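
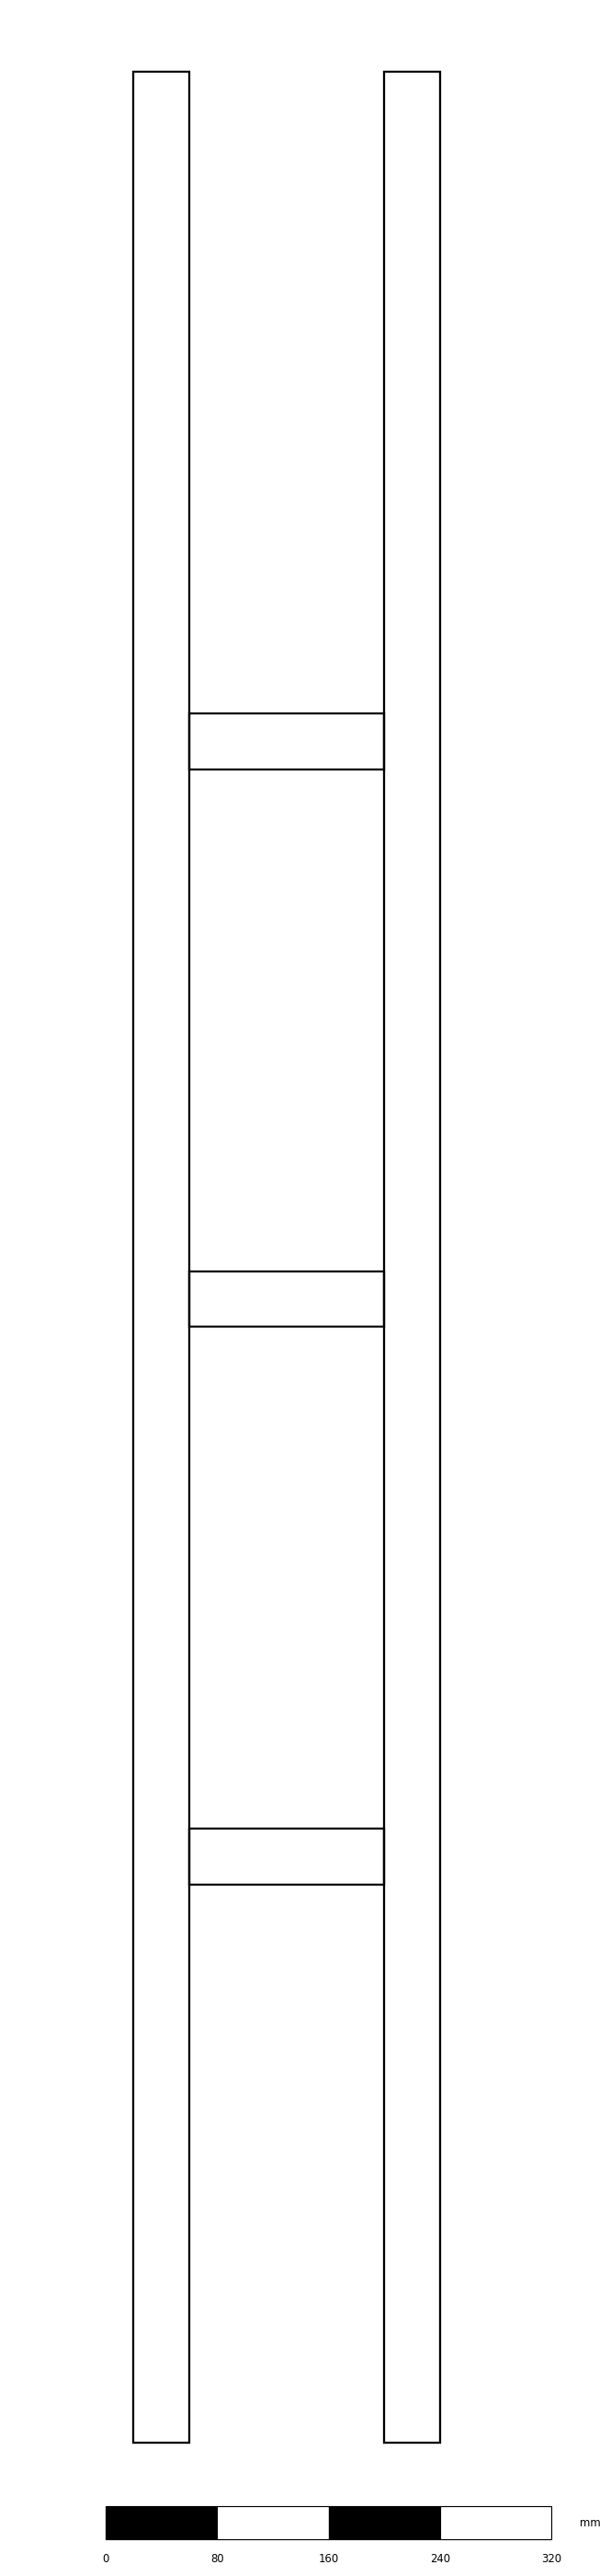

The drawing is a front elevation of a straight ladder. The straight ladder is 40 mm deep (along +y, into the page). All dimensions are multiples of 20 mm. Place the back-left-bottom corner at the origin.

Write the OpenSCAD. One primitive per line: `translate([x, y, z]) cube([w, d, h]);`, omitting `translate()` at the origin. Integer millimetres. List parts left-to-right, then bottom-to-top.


cube([40, 40, 1700]);
translate([40, 0, 400]) cube([140, 40, 40]);
translate([40, 0, 800]) cube([140, 40, 40]);
translate([40, 0, 1200]) cube([140, 40, 40]);
translate([180, 0, 0]) cube([40, 40, 1700]);


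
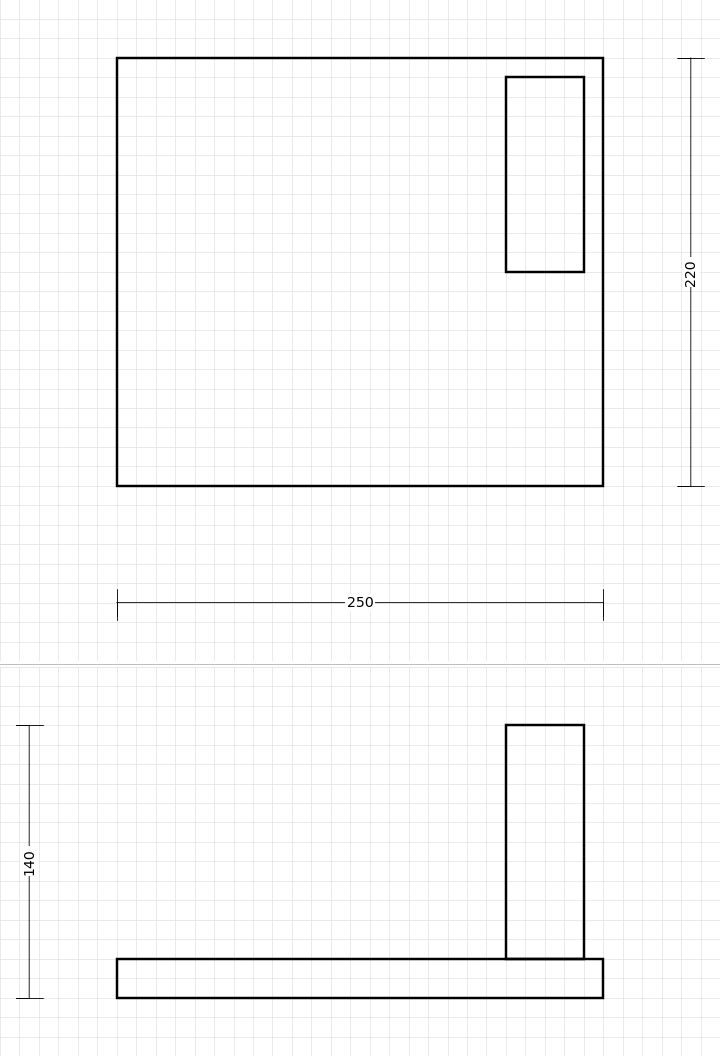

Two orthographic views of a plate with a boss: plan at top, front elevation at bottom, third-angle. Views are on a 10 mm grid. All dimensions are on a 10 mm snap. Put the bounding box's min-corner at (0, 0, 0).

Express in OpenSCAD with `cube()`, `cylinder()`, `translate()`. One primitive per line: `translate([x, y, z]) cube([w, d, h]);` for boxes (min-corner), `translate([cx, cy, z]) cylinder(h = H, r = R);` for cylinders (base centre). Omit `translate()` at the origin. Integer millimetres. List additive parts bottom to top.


cube([250, 220, 20]);
translate([200, 110, 20]) cube([40, 100, 120]);


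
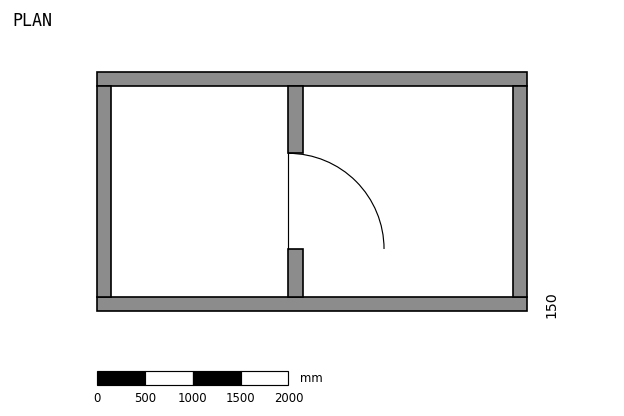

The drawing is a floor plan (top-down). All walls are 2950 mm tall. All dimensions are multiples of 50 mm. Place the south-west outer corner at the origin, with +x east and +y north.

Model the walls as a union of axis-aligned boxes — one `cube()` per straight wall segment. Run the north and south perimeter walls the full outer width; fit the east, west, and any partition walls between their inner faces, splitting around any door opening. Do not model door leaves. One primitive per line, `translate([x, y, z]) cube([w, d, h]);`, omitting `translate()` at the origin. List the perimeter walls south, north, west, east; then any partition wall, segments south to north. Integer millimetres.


cube([4500, 150, 2950]);
translate([0, 2350, 0]) cube([4500, 150, 2950]);
translate([0, 150, 0]) cube([150, 2200, 2950]);
translate([4350, 150, 0]) cube([150, 2200, 2950]);
translate([2000, 150, 0]) cube([150, 500, 2950]);
translate([2000, 1650, 0]) cube([150, 700, 2950]);


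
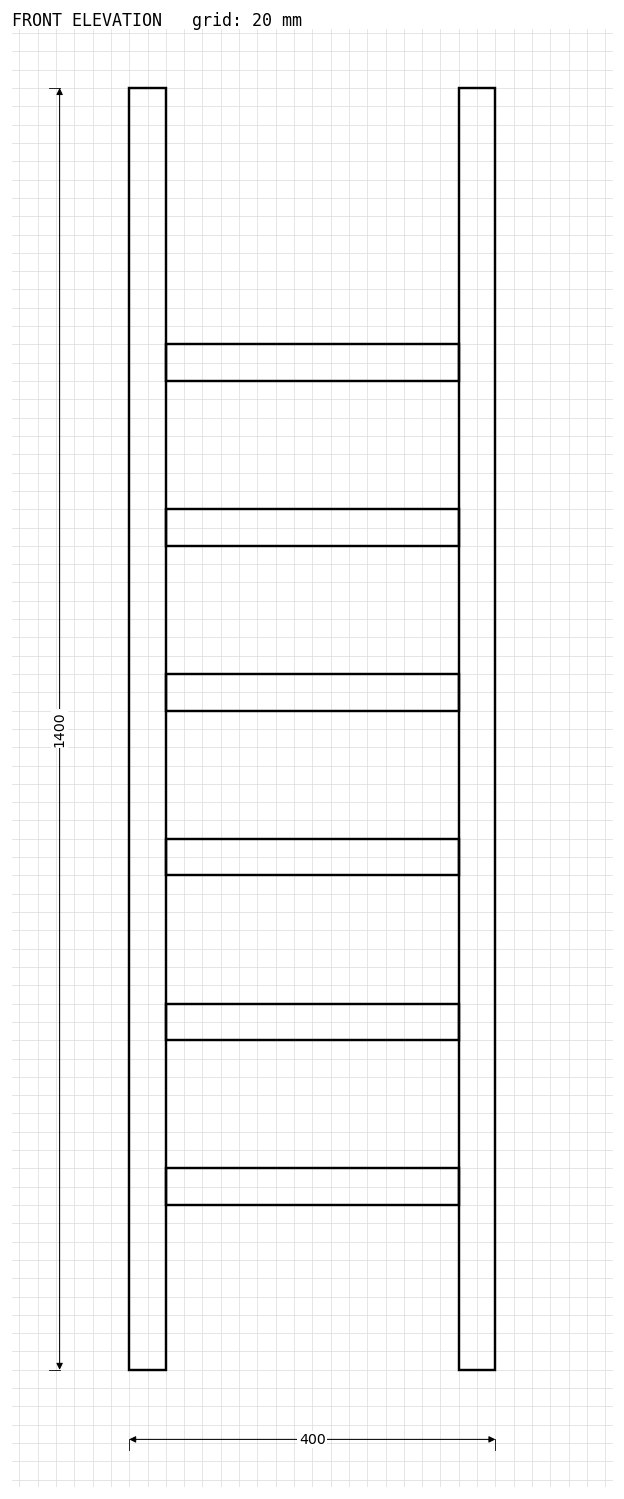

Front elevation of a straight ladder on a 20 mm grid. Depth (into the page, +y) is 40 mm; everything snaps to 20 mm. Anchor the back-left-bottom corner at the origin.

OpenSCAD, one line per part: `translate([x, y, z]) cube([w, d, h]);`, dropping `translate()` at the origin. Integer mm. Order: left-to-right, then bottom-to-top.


cube([40, 40, 1400]);
translate([40, 0, 180]) cube([320, 40, 40]);
translate([40, 0, 360]) cube([320, 40, 40]);
translate([40, 0, 540]) cube([320, 40, 40]);
translate([40, 0, 720]) cube([320, 40, 40]);
translate([40, 0, 900]) cube([320, 40, 40]);
translate([40, 0, 1080]) cube([320, 40, 40]);
translate([360, 0, 0]) cube([40, 40, 1400]);


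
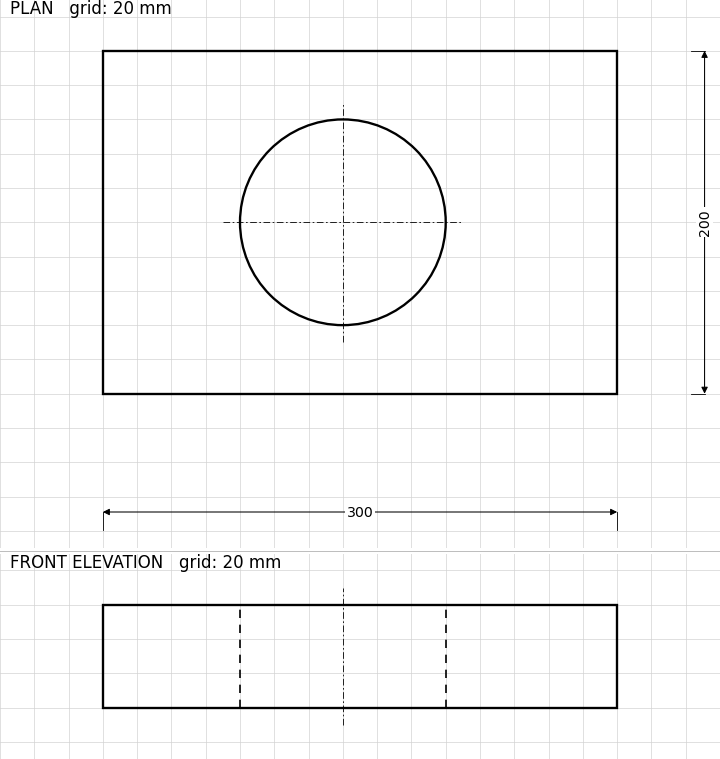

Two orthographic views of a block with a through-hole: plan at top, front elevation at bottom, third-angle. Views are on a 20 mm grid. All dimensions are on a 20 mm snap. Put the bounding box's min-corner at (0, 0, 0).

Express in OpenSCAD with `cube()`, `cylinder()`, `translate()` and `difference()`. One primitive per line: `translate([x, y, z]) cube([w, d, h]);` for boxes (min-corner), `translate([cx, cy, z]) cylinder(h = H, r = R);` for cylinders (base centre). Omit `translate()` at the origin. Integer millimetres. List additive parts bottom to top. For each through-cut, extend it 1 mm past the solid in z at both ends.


difference() {
  cube([300, 200, 60]);
  translate([140, 100, -1]) cylinder(h = 62, r = 60);
}


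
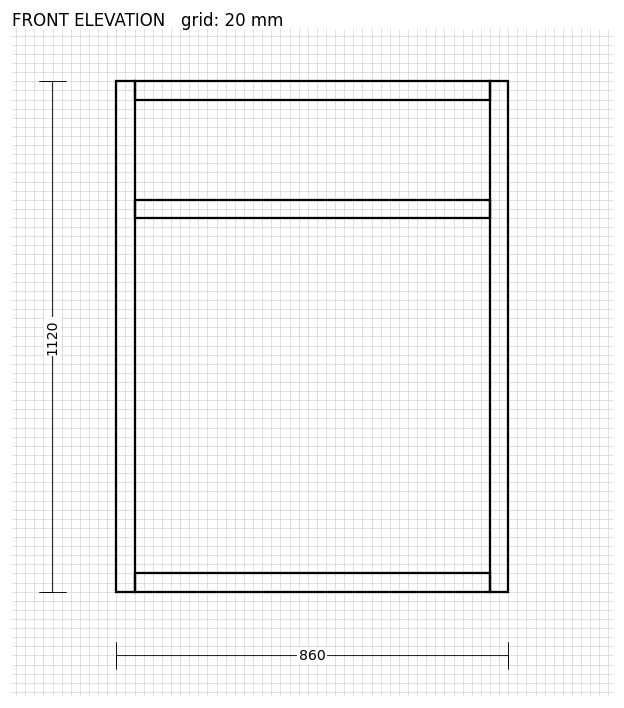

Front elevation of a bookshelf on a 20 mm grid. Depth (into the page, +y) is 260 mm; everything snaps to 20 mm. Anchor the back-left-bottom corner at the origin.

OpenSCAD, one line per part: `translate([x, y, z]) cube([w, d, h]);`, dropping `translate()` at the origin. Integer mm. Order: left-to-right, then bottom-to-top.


cube([40, 260, 1120]);
translate([40, 0, 0]) cube([780, 260, 40]);
translate([40, 0, 820]) cube([780, 260, 40]);
translate([40, 0, 1080]) cube([780, 260, 40]);
translate([820, 0, 0]) cube([40, 260, 1120]);


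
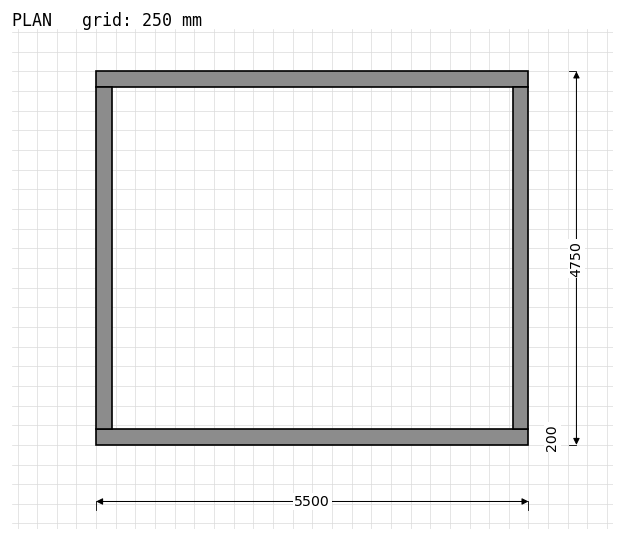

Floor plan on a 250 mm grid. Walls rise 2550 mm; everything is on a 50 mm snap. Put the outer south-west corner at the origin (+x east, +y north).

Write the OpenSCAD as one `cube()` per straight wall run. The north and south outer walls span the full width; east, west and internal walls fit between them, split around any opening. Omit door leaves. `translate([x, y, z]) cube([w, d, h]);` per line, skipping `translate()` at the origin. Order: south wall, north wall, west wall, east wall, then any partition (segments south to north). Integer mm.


cube([5500, 200, 2550]);
translate([0, 4550, 0]) cube([5500, 200, 2550]);
translate([0, 200, 0]) cube([200, 4350, 2550]);
translate([5300, 200, 0]) cube([200, 4350, 2550]);


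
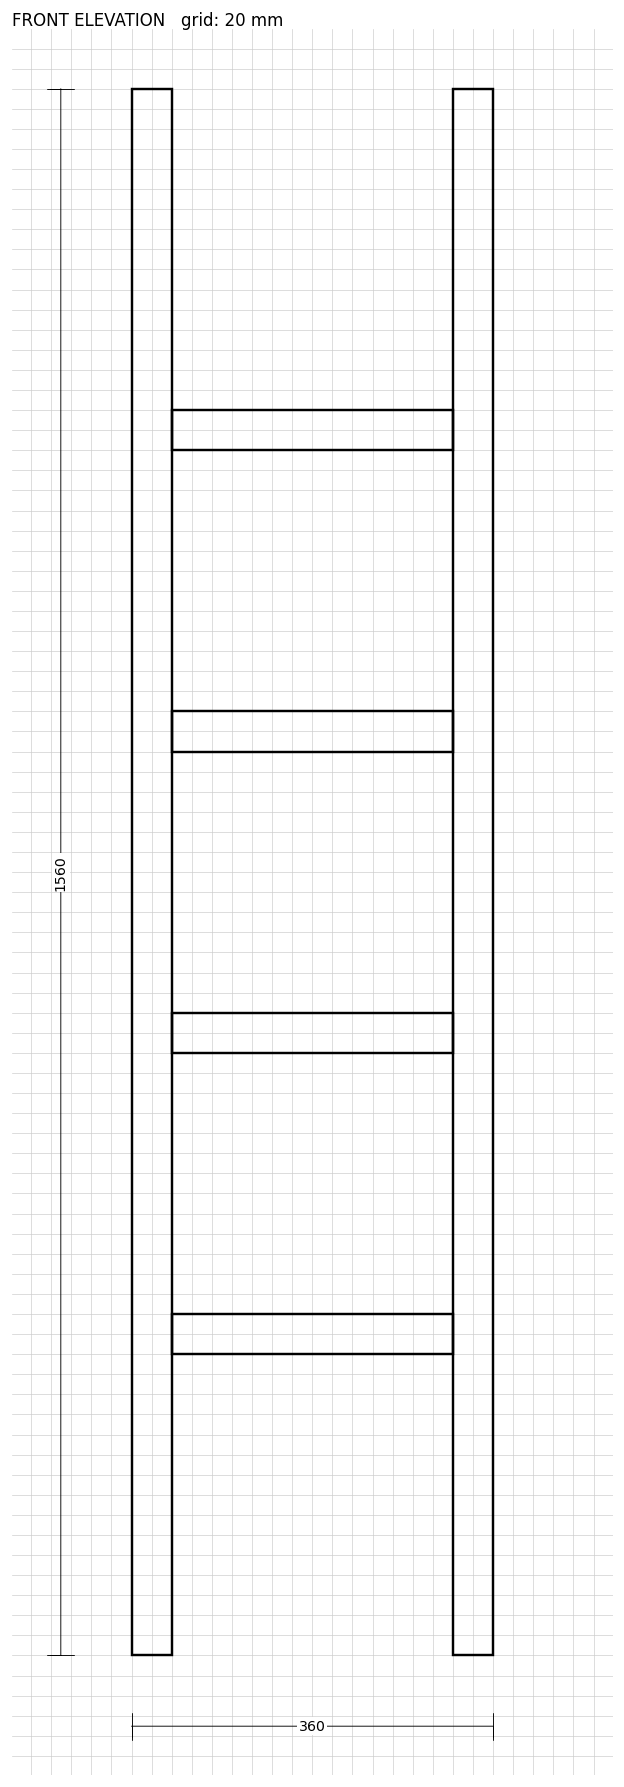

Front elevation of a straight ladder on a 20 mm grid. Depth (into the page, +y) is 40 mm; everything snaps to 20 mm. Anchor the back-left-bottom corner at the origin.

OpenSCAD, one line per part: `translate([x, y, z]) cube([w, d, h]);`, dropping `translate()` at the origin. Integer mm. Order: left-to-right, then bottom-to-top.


cube([40, 40, 1560]);
translate([40, 0, 300]) cube([280, 40, 40]);
translate([40, 0, 600]) cube([280, 40, 40]);
translate([40, 0, 900]) cube([280, 40, 40]);
translate([40, 0, 1200]) cube([280, 40, 40]);
translate([320, 0, 0]) cube([40, 40, 1560]);


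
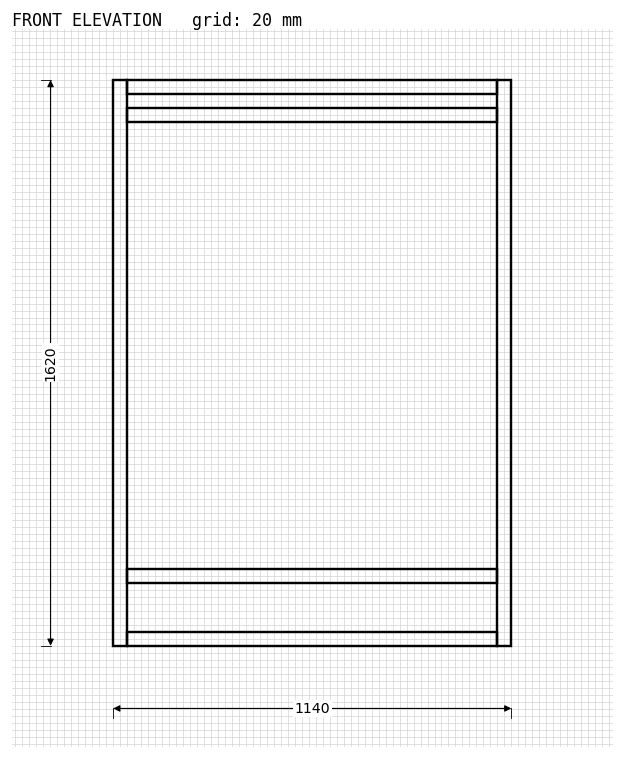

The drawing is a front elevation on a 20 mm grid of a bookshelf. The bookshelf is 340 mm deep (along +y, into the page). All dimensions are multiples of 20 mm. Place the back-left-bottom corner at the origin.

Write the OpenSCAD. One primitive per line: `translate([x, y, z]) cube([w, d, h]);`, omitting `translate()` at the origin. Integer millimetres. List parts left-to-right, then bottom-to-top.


cube([40, 340, 1620]);
translate([40, 0, 0]) cube([1060, 340, 40]);
translate([40, 0, 180]) cube([1060, 340, 40]);
translate([40, 0, 1500]) cube([1060, 340, 40]);
translate([40, 0, 1580]) cube([1060, 340, 40]);
translate([1100, 0, 0]) cube([40, 340, 1620]);


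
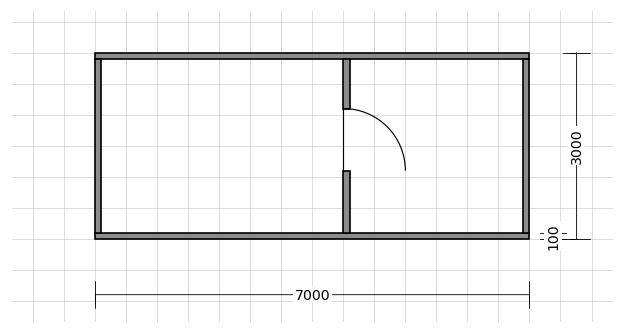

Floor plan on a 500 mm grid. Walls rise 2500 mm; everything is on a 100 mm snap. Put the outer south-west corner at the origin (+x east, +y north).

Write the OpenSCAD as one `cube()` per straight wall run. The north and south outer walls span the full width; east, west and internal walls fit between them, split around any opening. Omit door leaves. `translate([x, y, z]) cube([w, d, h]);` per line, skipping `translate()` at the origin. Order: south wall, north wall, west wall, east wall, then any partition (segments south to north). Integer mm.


cube([7000, 100, 2500]);
translate([0, 2900, 0]) cube([7000, 100, 2500]);
translate([0, 100, 0]) cube([100, 2800, 2500]);
translate([6900, 100, 0]) cube([100, 2800, 2500]);
translate([4000, 100, 0]) cube([100, 1000, 2500]);
translate([4000, 2100, 0]) cube([100, 800, 2500]);


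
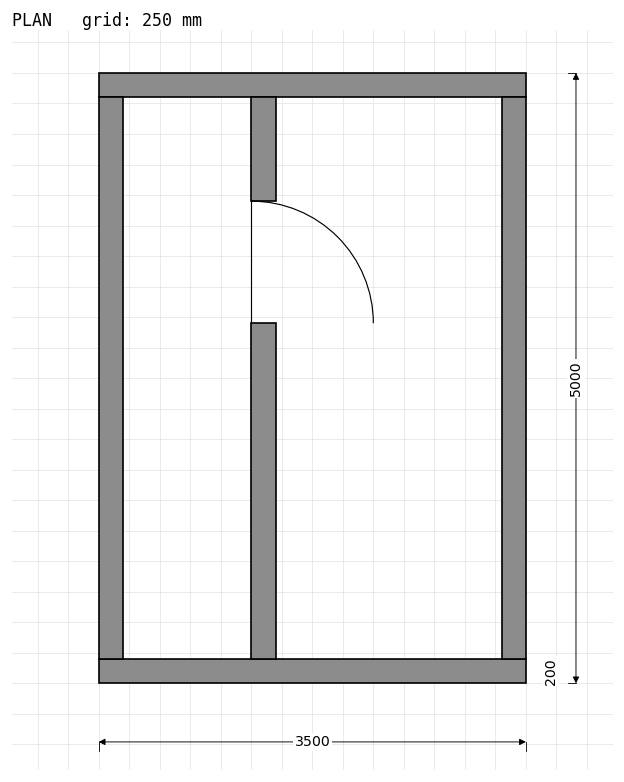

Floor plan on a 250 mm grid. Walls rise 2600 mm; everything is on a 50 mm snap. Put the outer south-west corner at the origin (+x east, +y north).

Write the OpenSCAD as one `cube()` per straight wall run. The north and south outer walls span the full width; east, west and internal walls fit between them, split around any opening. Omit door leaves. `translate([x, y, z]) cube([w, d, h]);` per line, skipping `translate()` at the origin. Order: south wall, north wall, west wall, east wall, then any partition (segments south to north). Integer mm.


cube([3500, 200, 2600]);
translate([0, 4800, 0]) cube([3500, 200, 2600]);
translate([0, 200, 0]) cube([200, 4600, 2600]);
translate([3300, 200, 0]) cube([200, 4600, 2600]);
translate([1250, 200, 0]) cube([200, 2750, 2600]);
translate([1250, 3950, 0]) cube([200, 850, 2600]);


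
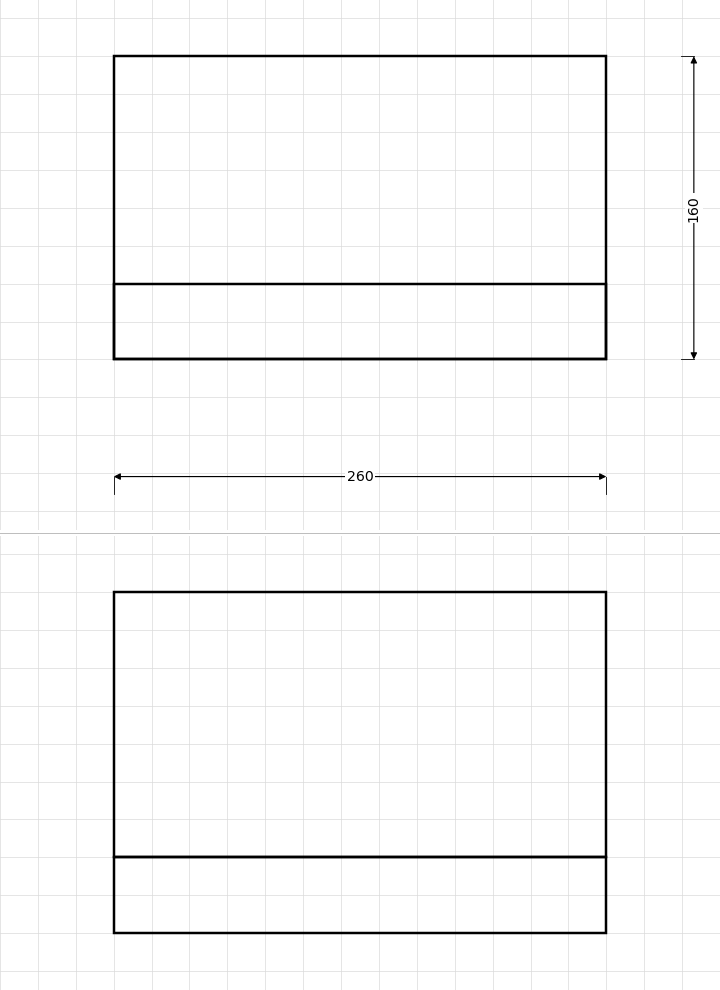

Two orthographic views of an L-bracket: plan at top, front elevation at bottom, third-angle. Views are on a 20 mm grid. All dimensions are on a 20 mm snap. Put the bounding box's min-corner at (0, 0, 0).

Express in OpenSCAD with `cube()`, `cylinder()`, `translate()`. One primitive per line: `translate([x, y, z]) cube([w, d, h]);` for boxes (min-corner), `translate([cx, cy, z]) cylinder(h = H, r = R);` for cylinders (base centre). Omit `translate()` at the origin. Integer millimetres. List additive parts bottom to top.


cube([260, 160, 40]);
translate([0, 0, 40]) cube([260, 40, 140]);


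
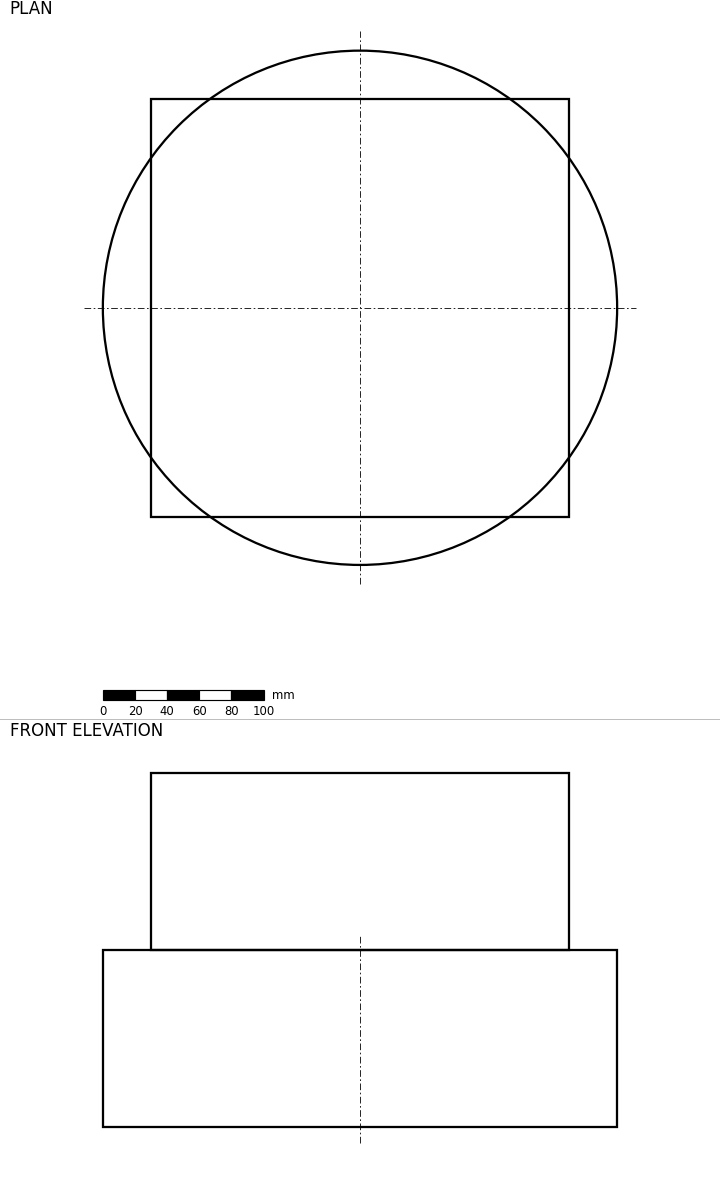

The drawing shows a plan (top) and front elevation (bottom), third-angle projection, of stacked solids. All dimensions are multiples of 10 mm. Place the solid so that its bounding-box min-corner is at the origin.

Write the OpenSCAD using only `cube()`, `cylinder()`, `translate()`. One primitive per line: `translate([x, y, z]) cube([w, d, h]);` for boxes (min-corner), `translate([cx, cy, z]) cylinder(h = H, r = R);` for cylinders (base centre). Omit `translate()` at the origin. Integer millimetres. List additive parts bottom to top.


translate([160, 160, 0]) cylinder(h = 110, r = 160);
translate([30, 30, 110]) cube([260, 260, 110]);


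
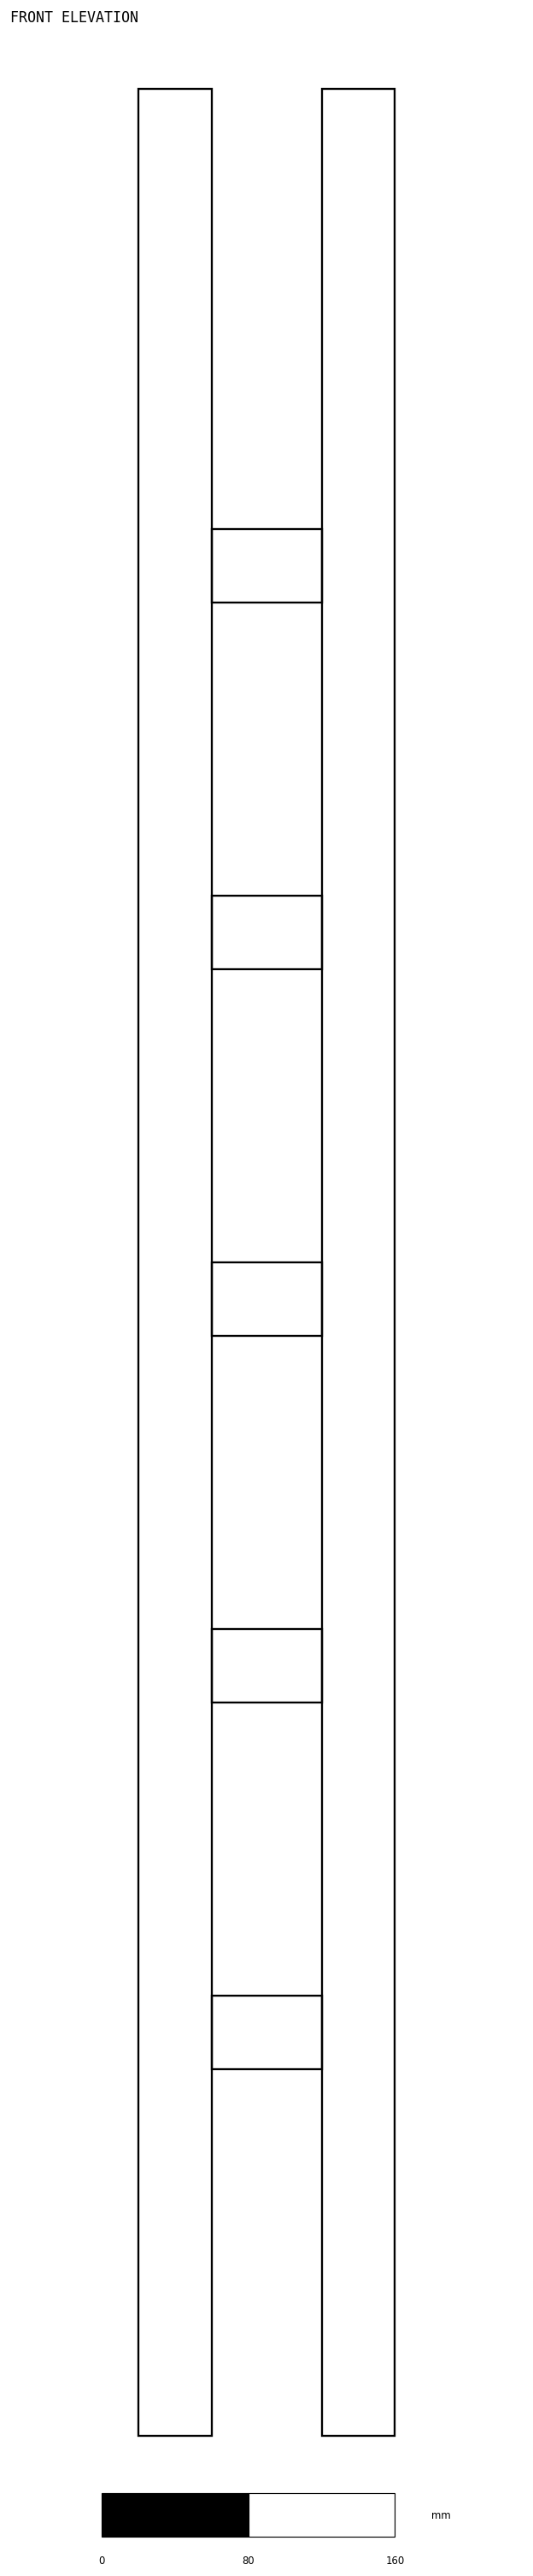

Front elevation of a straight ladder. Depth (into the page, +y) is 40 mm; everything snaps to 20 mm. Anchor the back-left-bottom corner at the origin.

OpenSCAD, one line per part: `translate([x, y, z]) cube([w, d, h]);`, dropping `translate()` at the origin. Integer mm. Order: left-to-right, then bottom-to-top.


cube([40, 40, 1280]);
translate([40, 0, 200]) cube([60, 40, 40]);
translate([40, 0, 400]) cube([60, 40, 40]);
translate([40, 0, 600]) cube([60, 40, 40]);
translate([40, 0, 800]) cube([60, 40, 40]);
translate([40, 0, 1000]) cube([60, 40, 40]);
translate([100, 0, 0]) cube([40, 40, 1280]);


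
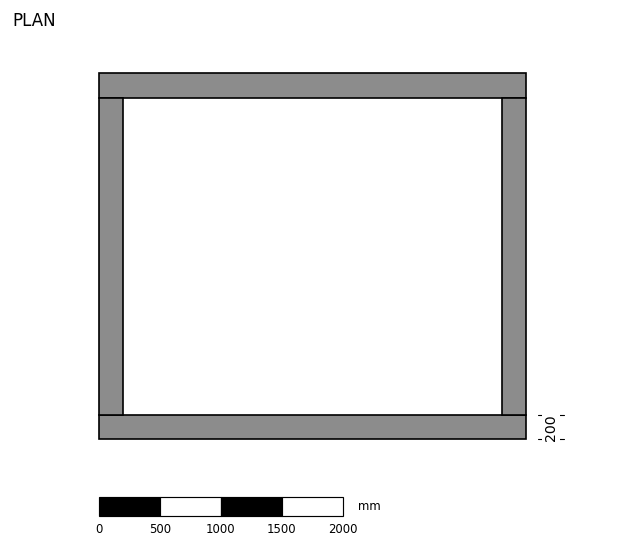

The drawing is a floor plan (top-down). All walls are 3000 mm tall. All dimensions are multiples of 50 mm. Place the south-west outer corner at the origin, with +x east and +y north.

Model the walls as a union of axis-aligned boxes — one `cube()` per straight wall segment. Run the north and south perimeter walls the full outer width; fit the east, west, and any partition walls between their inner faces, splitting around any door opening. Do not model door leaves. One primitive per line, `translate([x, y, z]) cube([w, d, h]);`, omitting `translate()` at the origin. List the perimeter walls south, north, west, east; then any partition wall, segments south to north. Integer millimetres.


cube([3500, 200, 3000]);
translate([0, 2800, 0]) cube([3500, 200, 3000]);
translate([0, 200, 0]) cube([200, 2600, 3000]);
translate([3300, 200, 0]) cube([200, 2600, 3000]);


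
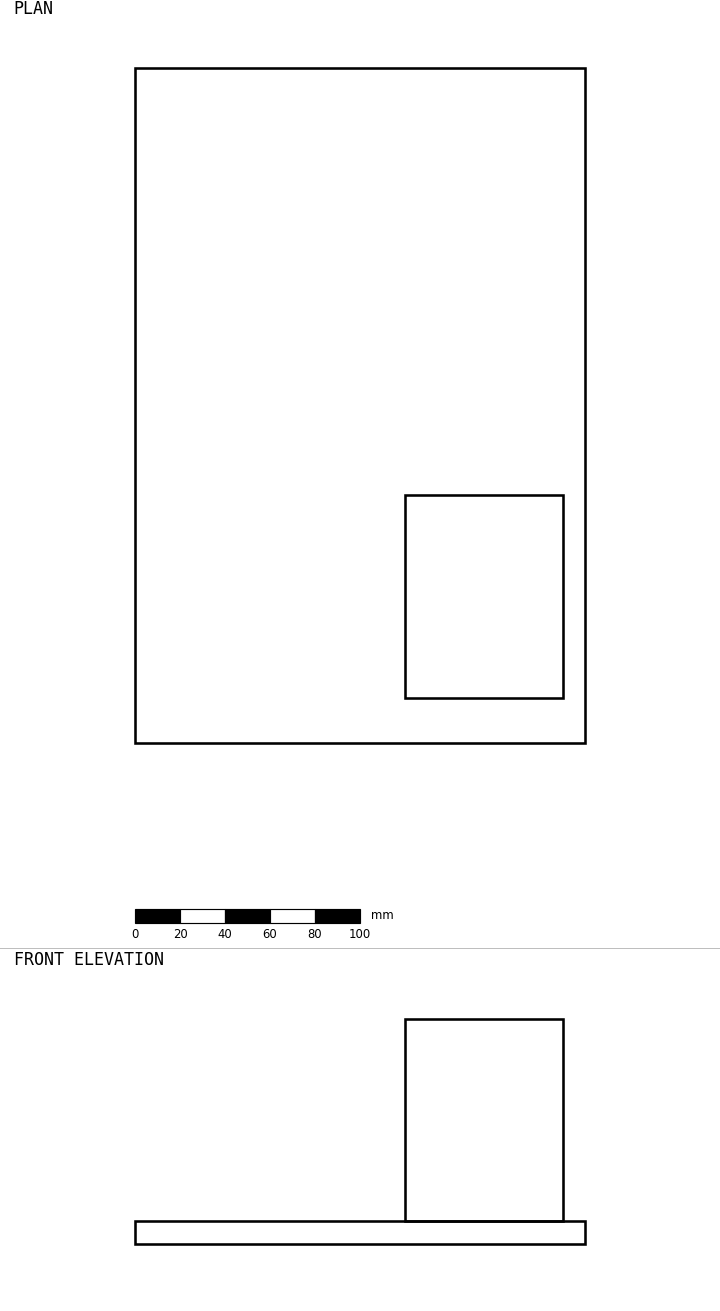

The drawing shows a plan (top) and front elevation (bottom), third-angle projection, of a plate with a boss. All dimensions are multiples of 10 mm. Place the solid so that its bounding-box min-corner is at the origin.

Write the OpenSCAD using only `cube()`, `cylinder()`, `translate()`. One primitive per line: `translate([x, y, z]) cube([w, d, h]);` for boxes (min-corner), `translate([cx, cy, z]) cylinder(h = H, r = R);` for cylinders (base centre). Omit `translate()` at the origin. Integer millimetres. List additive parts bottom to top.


cube([200, 300, 10]);
translate([120, 20, 10]) cube([70, 90, 90]);


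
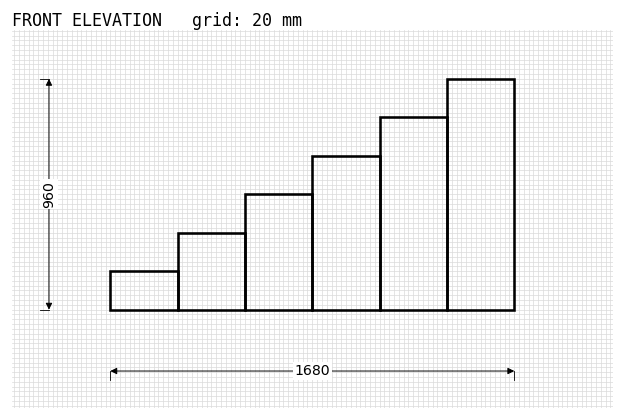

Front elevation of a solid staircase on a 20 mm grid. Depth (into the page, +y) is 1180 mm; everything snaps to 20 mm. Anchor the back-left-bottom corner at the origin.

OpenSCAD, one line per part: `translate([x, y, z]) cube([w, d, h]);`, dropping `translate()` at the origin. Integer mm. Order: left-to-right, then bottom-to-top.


cube([280, 1180, 160]);
translate([280, 0, 0]) cube([280, 1180, 320]);
translate([560, 0, 0]) cube([280, 1180, 480]);
translate([840, 0, 0]) cube([280, 1180, 640]);
translate([1120, 0, 0]) cube([280, 1180, 800]);
translate([1400, 0, 0]) cube([280, 1180, 960]);


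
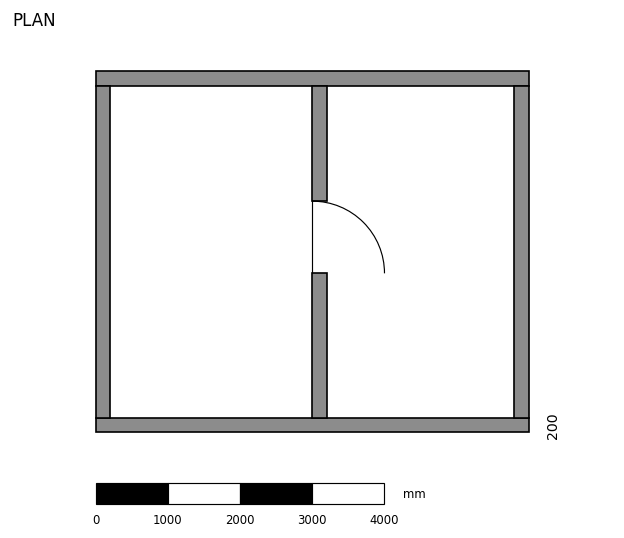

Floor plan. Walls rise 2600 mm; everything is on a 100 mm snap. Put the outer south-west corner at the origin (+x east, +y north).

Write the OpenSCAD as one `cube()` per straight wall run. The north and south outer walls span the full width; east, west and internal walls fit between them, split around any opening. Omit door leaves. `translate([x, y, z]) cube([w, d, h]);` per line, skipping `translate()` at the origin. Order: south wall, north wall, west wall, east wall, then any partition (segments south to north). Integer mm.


cube([6000, 200, 2600]);
translate([0, 4800, 0]) cube([6000, 200, 2600]);
translate([0, 200, 0]) cube([200, 4600, 2600]);
translate([5800, 200, 0]) cube([200, 4600, 2600]);
translate([3000, 200, 0]) cube([200, 2000, 2600]);
translate([3000, 3200, 0]) cube([200, 1600, 2600]);


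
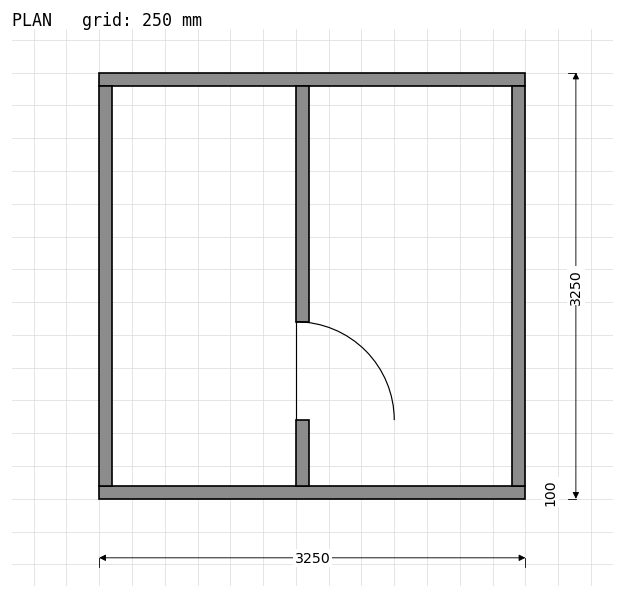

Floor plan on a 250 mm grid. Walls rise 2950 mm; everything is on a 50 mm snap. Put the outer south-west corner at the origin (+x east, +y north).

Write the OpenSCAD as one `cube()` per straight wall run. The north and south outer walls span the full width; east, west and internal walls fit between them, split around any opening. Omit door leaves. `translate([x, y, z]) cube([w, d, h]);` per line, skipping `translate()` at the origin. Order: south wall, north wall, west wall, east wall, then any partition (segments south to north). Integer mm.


cube([3250, 100, 2950]);
translate([0, 3150, 0]) cube([3250, 100, 2950]);
translate([0, 100, 0]) cube([100, 3050, 2950]);
translate([3150, 100, 0]) cube([100, 3050, 2950]);
translate([1500, 100, 0]) cube([100, 500, 2950]);
translate([1500, 1350, 0]) cube([100, 1800, 2950]);


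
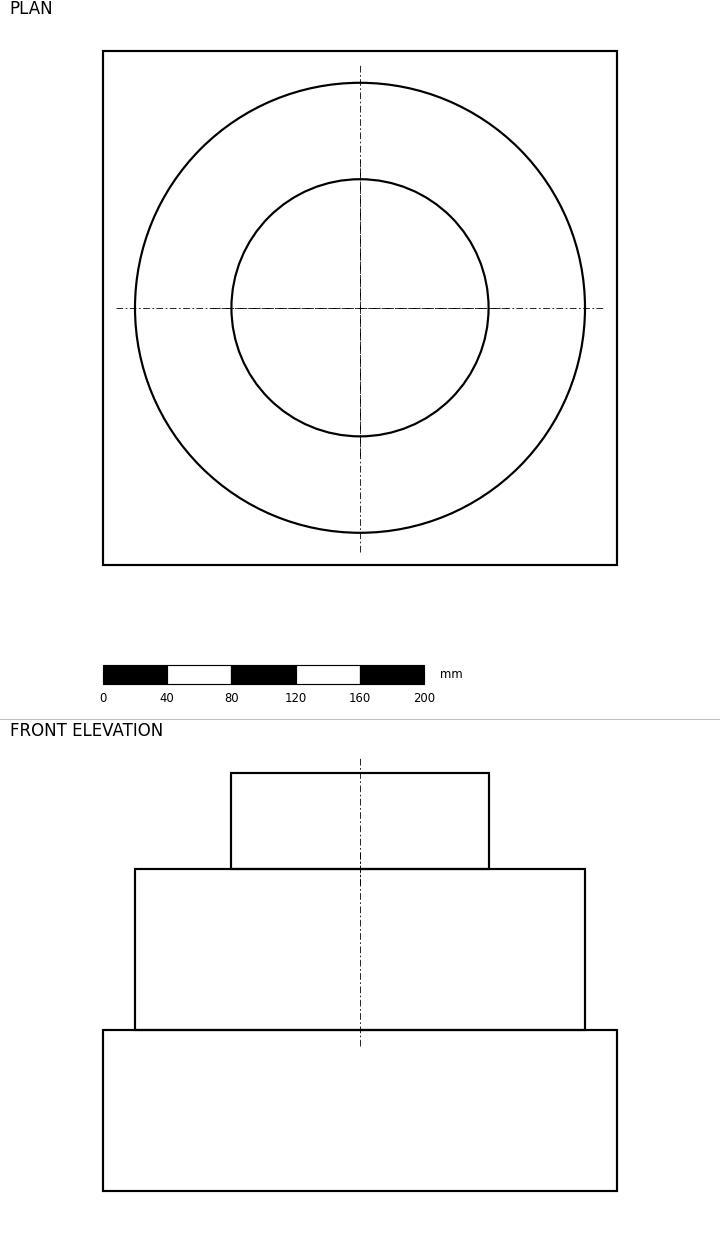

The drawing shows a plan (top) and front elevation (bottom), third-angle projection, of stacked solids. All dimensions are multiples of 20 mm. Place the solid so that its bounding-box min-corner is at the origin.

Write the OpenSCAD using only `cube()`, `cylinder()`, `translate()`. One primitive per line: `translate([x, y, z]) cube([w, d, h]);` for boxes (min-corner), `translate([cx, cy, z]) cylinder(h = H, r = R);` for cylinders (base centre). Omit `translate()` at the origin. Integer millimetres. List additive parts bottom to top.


cube([320, 320, 100]);
translate([160, 160, 100]) cylinder(h = 100, r = 140);
translate([160, 160, 200]) cylinder(h = 60, r = 80);


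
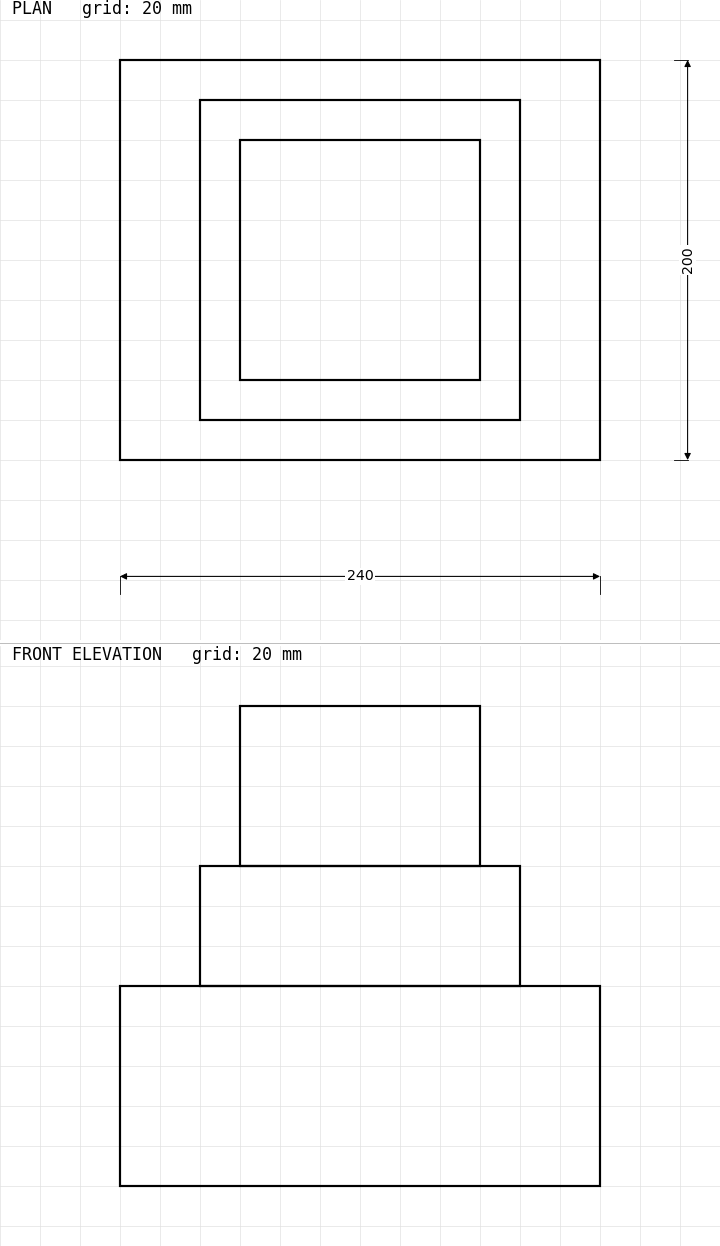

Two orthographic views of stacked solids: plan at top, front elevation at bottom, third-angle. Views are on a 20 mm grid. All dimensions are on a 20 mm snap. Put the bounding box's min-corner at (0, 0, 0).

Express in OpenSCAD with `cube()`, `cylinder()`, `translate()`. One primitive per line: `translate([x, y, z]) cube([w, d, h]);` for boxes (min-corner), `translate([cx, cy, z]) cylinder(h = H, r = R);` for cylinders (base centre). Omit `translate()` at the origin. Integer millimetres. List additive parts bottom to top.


cube([240, 200, 100]);
translate([40, 20, 100]) cube([160, 160, 60]);
translate([60, 40, 160]) cube([120, 120, 80]);


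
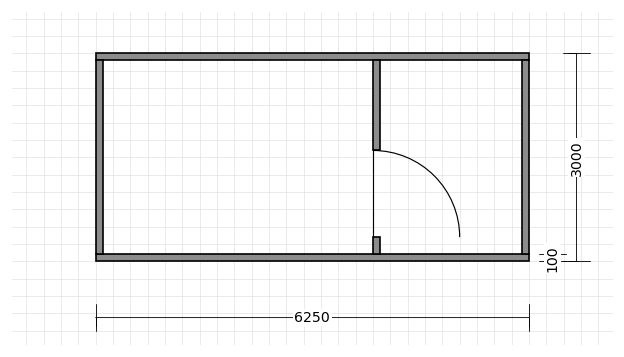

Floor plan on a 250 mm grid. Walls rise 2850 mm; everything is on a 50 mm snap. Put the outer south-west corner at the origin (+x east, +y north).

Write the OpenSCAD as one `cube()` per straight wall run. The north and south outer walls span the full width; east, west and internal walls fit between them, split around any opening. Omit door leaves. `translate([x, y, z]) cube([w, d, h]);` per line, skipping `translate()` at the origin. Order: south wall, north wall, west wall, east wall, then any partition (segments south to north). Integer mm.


cube([6250, 100, 2850]);
translate([0, 2900, 0]) cube([6250, 100, 2850]);
translate([0, 100, 0]) cube([100, 2800, 2850]);
translate([6150, 100, 0]) cube([100, 2800, 2850]);
translate([4000, 100, 0]) cube([100, 250, 2850]);
translate([4000, 1600, 0]) cube([100, 1300, 2850]);


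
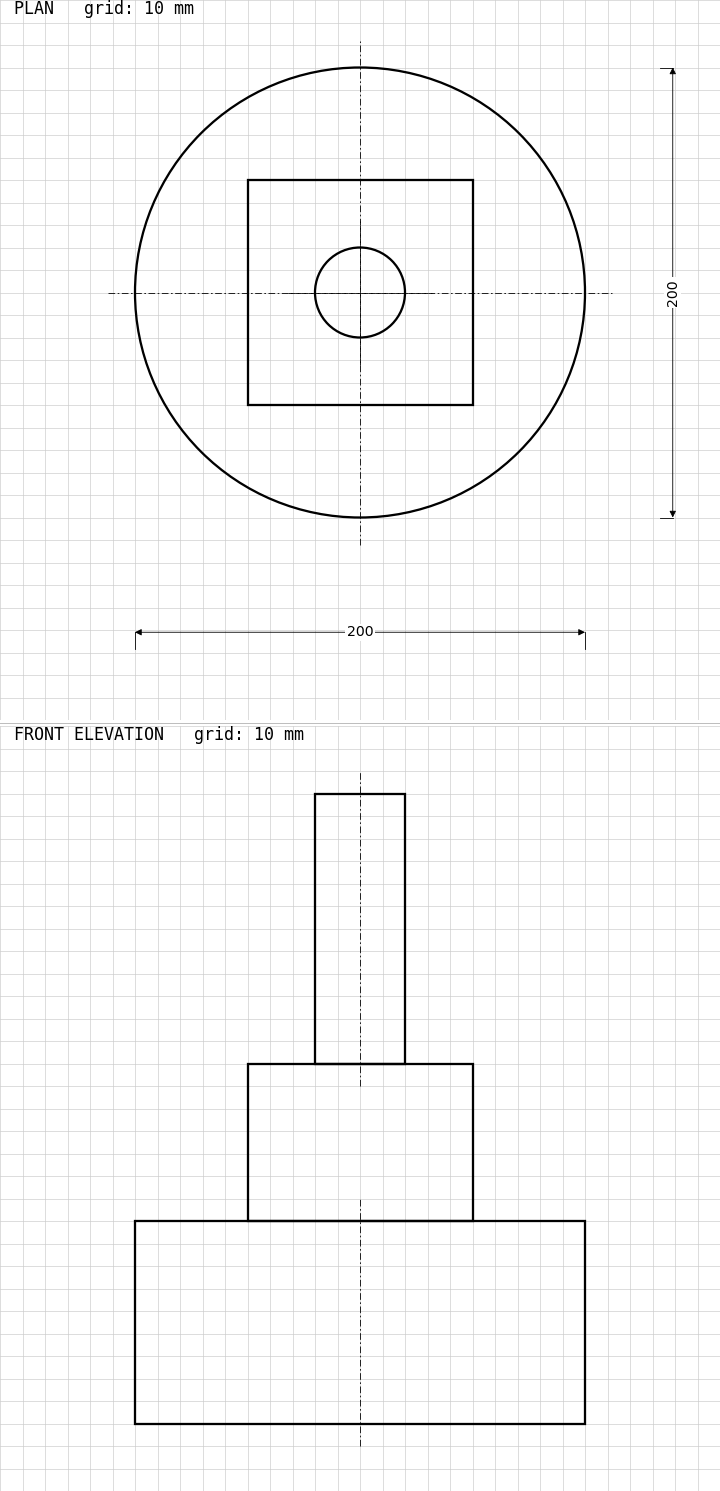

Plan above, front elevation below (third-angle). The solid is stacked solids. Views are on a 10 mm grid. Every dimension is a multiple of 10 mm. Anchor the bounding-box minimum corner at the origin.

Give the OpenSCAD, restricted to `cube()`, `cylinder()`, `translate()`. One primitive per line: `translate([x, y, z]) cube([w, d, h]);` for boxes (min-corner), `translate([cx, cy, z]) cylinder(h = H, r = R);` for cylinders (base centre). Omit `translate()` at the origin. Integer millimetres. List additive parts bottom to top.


translate([100, 100, 0]) cylinder(h = 90, r = 100);
translate([50, 50, 90]) cube([100, 100, 70]);
translate([100, 100, 160]) cylinder(h = 120, r = 20);


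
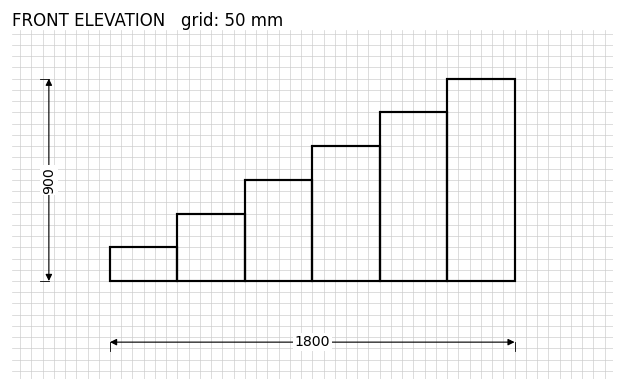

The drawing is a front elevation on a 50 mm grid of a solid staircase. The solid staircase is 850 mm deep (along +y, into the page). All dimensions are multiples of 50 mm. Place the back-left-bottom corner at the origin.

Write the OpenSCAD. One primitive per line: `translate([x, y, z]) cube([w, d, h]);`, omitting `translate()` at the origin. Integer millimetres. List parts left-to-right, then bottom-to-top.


cube([300, 850, 150]);
translate([300, 0, 0]) cube([300, 850, 300]);
translate([600, 0, 0]) cube([300, 850, 450]);
translate([900, 0, 0]) cube([300, 850, 600]);
translate([1200, 0, 0]) cube([300, 850, 750]);
translate([1500, 0, 0]) cube([300, 850, 900]);


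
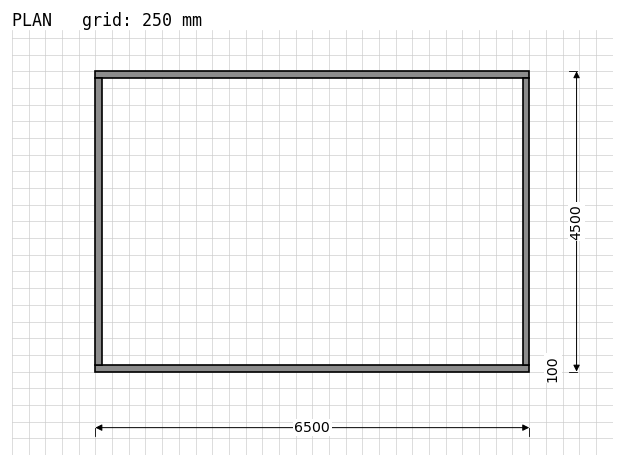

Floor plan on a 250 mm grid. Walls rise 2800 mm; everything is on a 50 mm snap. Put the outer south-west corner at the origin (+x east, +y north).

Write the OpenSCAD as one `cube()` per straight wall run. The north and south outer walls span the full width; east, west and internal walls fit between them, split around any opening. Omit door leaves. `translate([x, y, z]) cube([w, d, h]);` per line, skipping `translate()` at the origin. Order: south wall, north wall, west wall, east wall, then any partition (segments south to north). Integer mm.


cube([6500, 100, 2800]);
translate([0, 4400, 0]) cube([6500, 100, 2800]);
translate([0, 100, 0]) cube([100, 4300, 2800]);
translate([6400, 100, 0]) cube([100, 4300, 2800]);


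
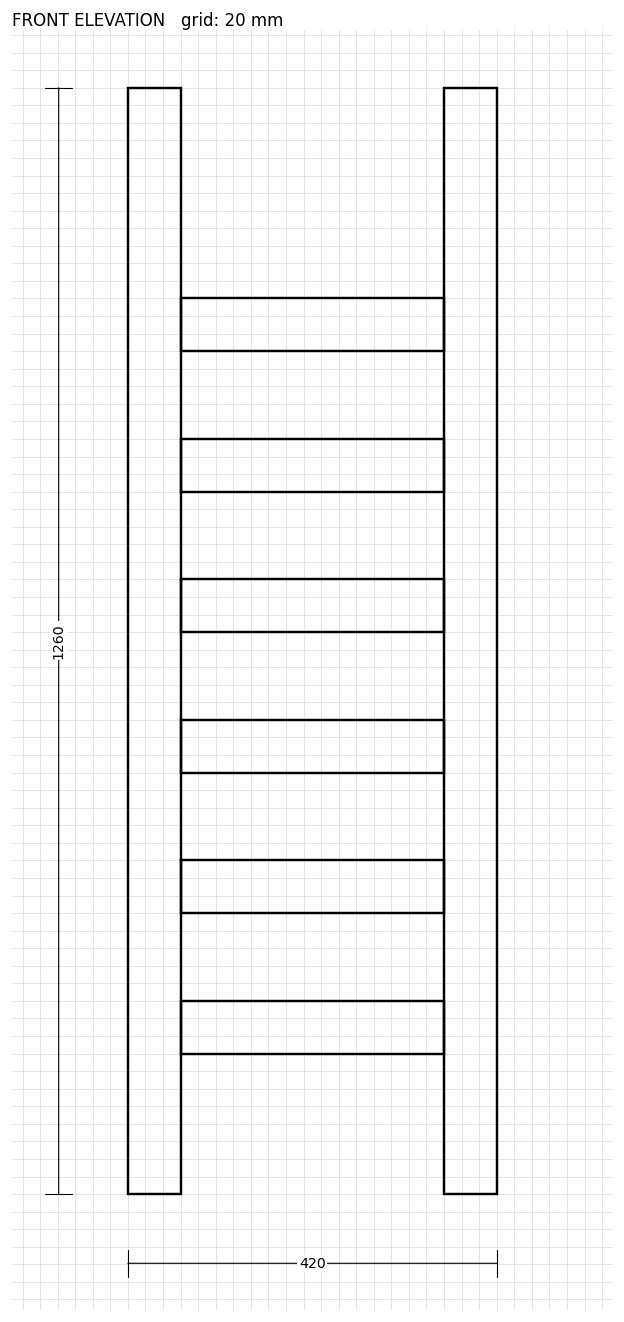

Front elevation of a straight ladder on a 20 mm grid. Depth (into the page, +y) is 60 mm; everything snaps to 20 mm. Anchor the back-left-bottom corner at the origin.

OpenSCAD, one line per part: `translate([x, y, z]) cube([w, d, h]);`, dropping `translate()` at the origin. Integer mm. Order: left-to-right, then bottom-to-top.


cube([60, 60, 1260]);
translate([60, 0, 160]) cube([300, 60, 60]);
translate([60, 0, 320]) cube([300, 60, 60]);
translate([60, 0, 480]) cube([300, 60, 60]);
translate([60, 0, 640]) cube([300, 60, 60]);
translate([60, 0, 800]) cube([300, 60, 60]);
translate([60, 0, 960]) cube([300, 60, 60]);
translate([360, 0, 0]) cube([60, 60, 1260]);


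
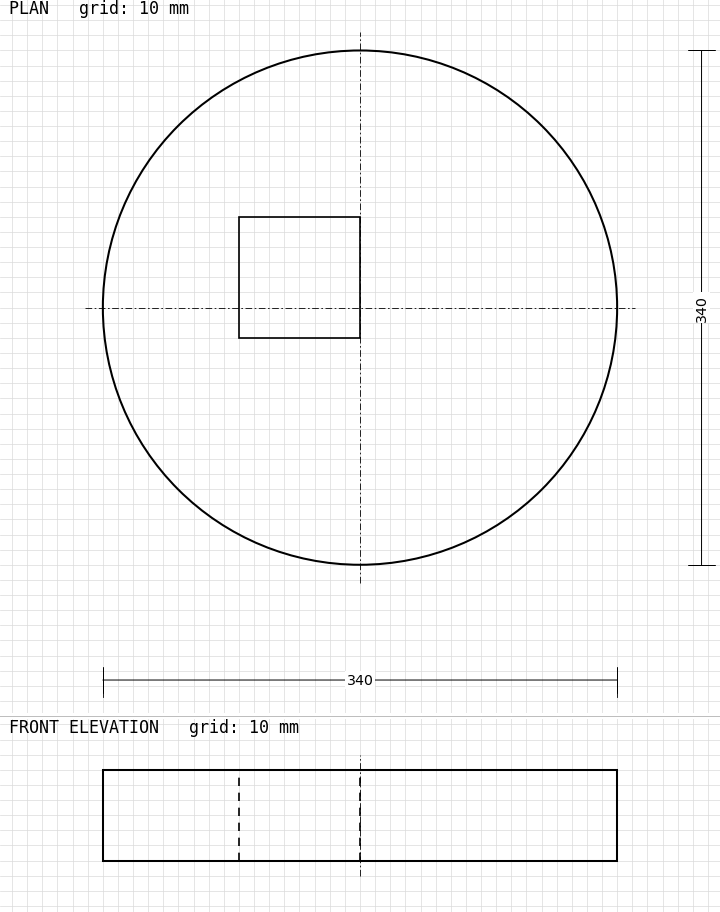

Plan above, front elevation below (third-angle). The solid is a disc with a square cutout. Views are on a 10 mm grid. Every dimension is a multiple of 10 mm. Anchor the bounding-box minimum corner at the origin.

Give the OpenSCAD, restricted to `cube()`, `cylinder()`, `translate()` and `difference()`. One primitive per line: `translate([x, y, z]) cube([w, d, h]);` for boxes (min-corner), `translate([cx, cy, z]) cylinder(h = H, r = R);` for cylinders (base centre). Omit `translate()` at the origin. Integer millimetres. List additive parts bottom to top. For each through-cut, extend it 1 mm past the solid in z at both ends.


difference() {
  translate([170, 170, 0]) cylinder(h = 60, r = 170);
  translate([90, 150, -1]) cube([80, 80, 62]);
}


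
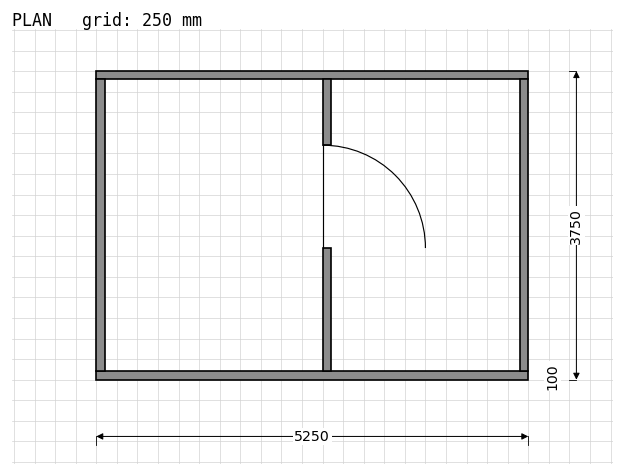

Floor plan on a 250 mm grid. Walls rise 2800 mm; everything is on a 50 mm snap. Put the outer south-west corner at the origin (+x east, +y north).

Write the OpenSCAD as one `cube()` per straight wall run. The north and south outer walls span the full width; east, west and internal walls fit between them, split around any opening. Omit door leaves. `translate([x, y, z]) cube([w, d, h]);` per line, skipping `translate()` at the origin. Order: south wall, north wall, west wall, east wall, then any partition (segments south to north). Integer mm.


cube([5250, 100, 2800]);
translate([0, 3650, 0]) cube([5250, 100, 2800]);
translate([0, 100, 0]) cube([100, 3550, 2800]);
translate([5150, 100, 0]) cube([100, 3550, 2800]);
translate([2750, 100, 0]) cube([100, 1500, 2800]);
translate([2750, 2850, 0]) cube([100, 800, 2800]);


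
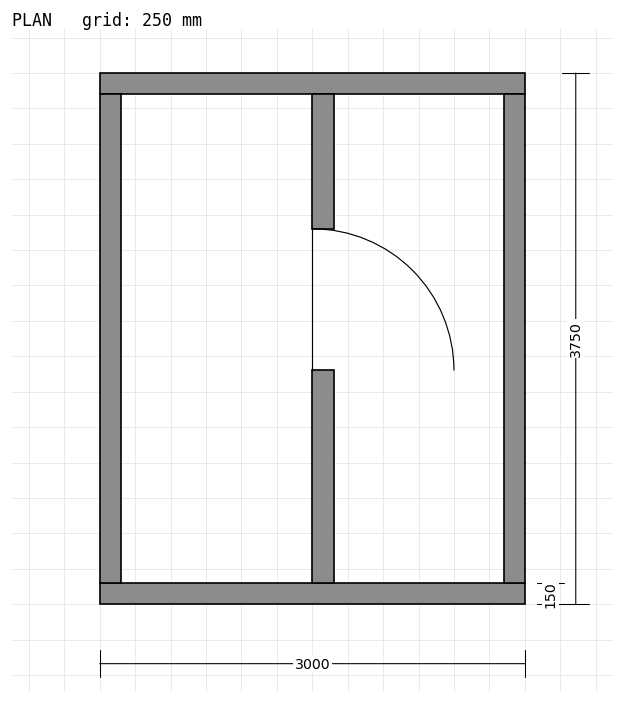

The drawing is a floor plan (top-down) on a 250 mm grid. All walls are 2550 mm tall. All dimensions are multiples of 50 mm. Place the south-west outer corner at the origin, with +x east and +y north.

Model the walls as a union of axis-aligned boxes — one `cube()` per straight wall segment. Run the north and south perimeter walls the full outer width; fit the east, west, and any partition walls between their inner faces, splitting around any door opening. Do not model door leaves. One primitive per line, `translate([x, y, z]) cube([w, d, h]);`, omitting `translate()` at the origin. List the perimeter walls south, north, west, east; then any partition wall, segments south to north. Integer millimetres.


cube([3000, 150, 2550]);
translate([0, 3600, 0]) cube([3000, 150, 2550]);
translate([0, 150, 0]) cube([150, 3450, 2550]);
translate([2850, 150, 0]) cube([150, 3450, 2550]);
translate([1500, 150, 0]) cube([150, 1500, 2550]);
translate([1500, 2650, 0]) cube([150, 950, 2550]);


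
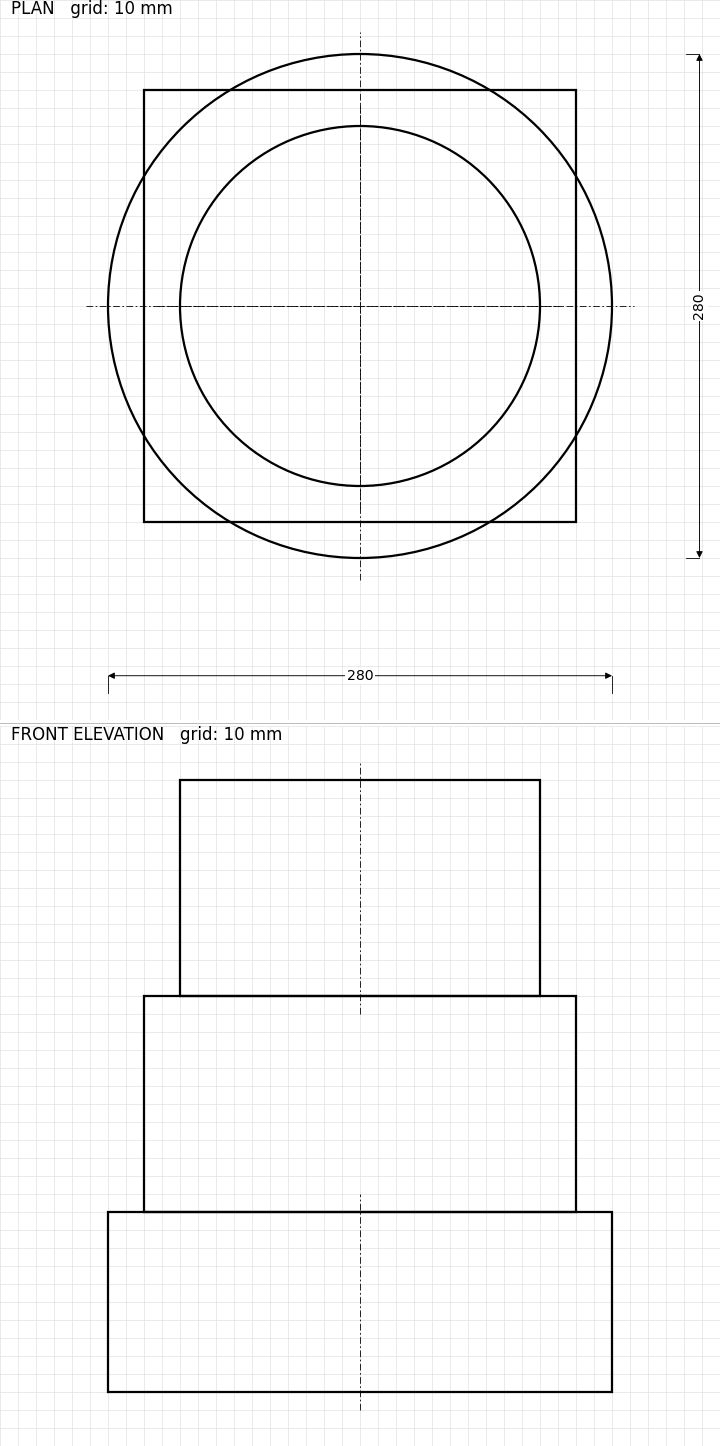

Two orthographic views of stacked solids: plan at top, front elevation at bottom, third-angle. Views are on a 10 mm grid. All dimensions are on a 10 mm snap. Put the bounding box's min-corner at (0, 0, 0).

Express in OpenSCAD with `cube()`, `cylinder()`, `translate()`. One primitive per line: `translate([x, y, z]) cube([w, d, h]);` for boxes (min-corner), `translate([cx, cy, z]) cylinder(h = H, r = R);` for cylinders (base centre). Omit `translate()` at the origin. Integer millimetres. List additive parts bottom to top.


translate([140, 140, 0]) cylinder(h = 100, r = 140);
translate([20, 20, 100]) cube([240, 240, 120]);
translate([140, 140, 220]) cylinder(h = 120, r = 100);


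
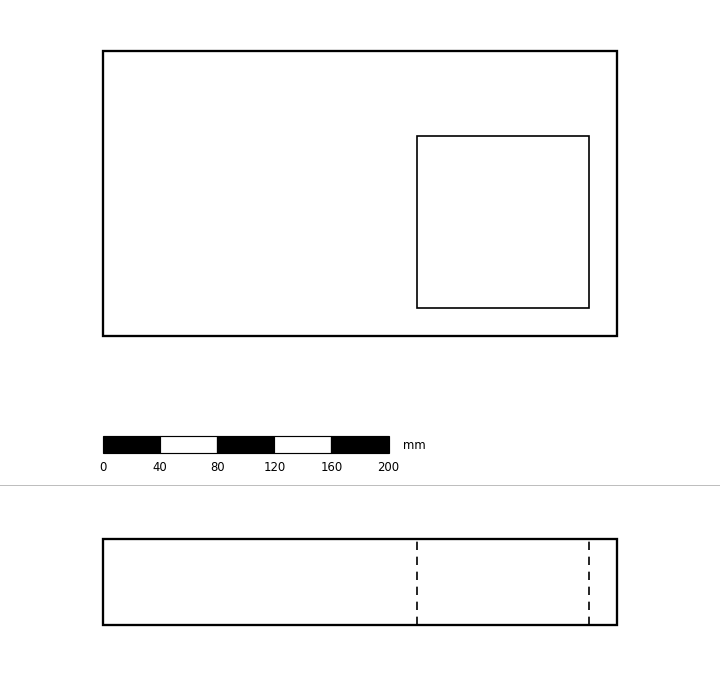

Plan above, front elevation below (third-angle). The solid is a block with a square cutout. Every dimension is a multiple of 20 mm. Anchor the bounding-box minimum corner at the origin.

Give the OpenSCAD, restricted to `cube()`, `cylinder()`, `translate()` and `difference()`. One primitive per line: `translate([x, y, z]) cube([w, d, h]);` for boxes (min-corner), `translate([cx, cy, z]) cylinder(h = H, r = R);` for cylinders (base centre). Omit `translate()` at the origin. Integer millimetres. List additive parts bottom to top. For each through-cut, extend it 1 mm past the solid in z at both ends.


difference() {
  cube([360, 200, 60]);
  translate([220, 20, -1]) cube([120, 120, 62]);
}


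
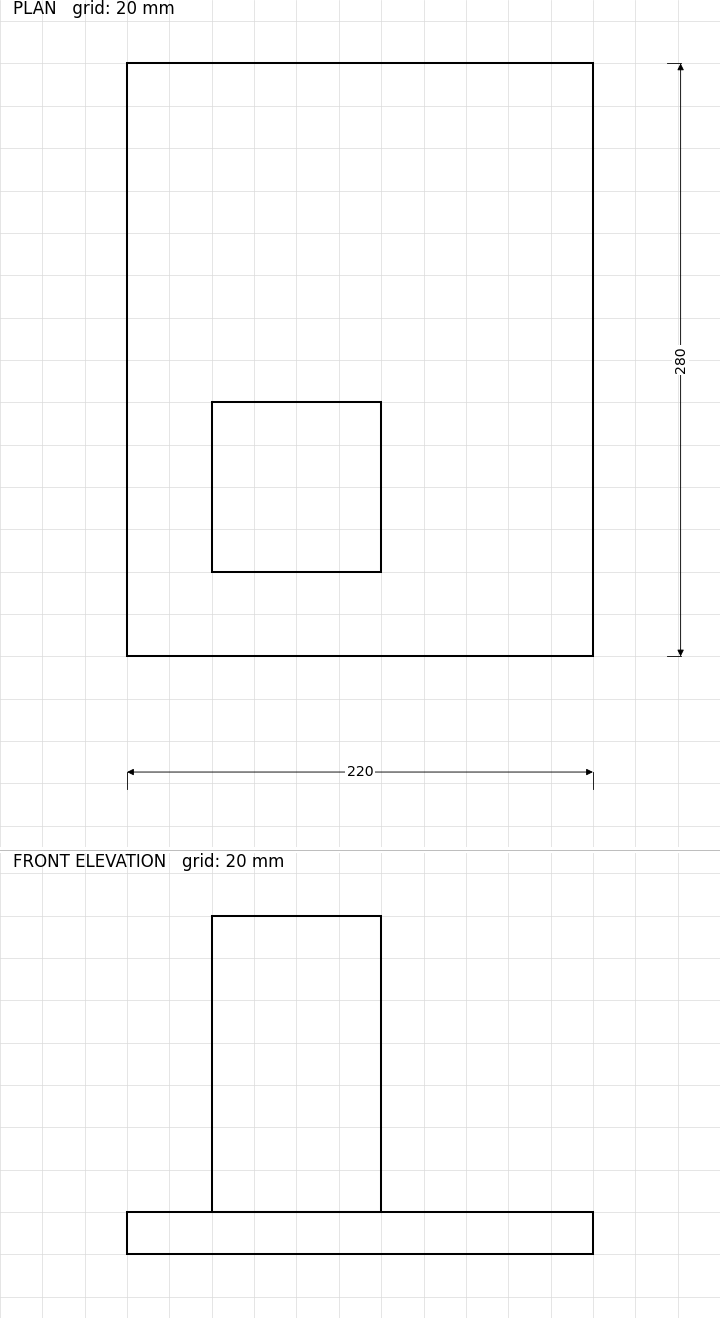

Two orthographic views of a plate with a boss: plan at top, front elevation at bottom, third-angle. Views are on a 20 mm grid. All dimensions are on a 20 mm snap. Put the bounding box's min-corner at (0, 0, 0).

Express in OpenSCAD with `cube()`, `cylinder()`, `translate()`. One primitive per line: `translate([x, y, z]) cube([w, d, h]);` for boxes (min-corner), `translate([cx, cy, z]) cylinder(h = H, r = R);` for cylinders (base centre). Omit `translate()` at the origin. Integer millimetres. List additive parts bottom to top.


cube([220, 280, 20]);
translate([40, 40, 20]) cube([80, 80, 140]);


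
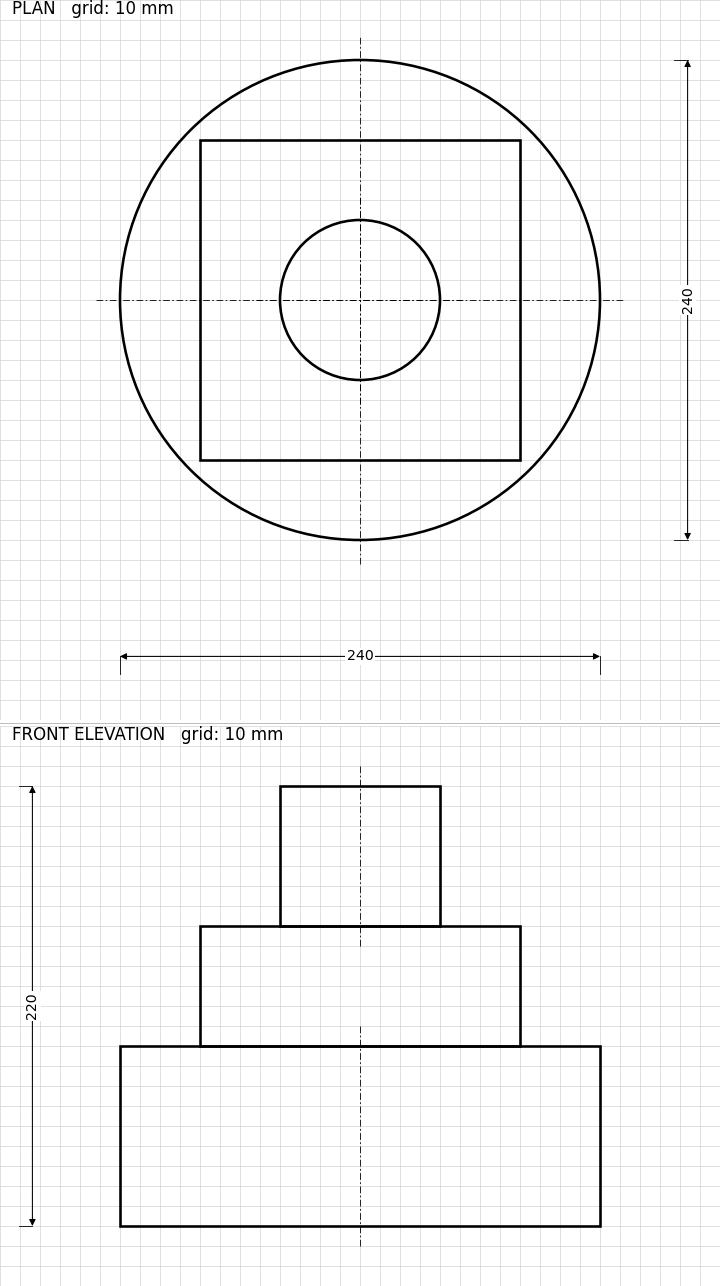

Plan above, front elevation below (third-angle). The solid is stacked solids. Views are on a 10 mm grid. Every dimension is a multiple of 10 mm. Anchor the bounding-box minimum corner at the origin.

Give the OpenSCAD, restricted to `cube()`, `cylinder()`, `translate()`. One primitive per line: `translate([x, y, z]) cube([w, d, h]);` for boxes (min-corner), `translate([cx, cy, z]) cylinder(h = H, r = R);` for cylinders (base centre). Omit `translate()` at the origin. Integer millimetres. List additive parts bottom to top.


translate([120, 120, 0]) cylinder(h = 90, r = 120);
translate([40, 40, 90]) cube([160, 160, 60]);
translate([120, 120, 150]) cylinder(h = 70, r = 40);


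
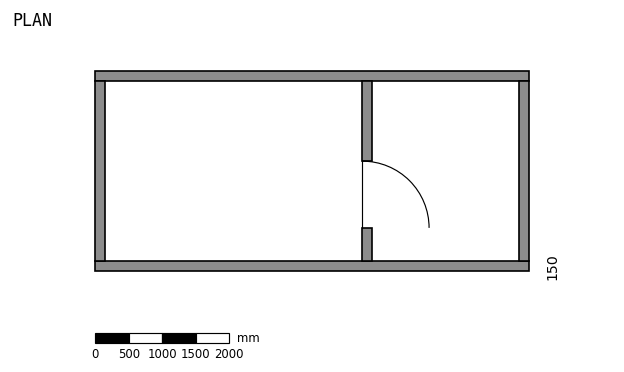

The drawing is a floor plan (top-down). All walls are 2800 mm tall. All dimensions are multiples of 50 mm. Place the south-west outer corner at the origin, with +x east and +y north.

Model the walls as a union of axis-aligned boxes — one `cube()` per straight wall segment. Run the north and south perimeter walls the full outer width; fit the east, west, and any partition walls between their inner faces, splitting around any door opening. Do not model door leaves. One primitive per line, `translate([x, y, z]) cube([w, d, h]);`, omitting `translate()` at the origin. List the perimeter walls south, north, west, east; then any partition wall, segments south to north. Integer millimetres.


cube([6500, 150, 2800]);
translate([0, 2850, 0]) cube([6500, 150, 2800]);
translate([0, 150, 0]) cube([150, 2700, 2800]);
translate([6350, 150, 0]) cube([150, 2700, 2800]);
translate([4000, 150, 0]) cube([150, 500, 2800]);
translate([4000, 1650, 0]) cube([150, 1200, 2800]);


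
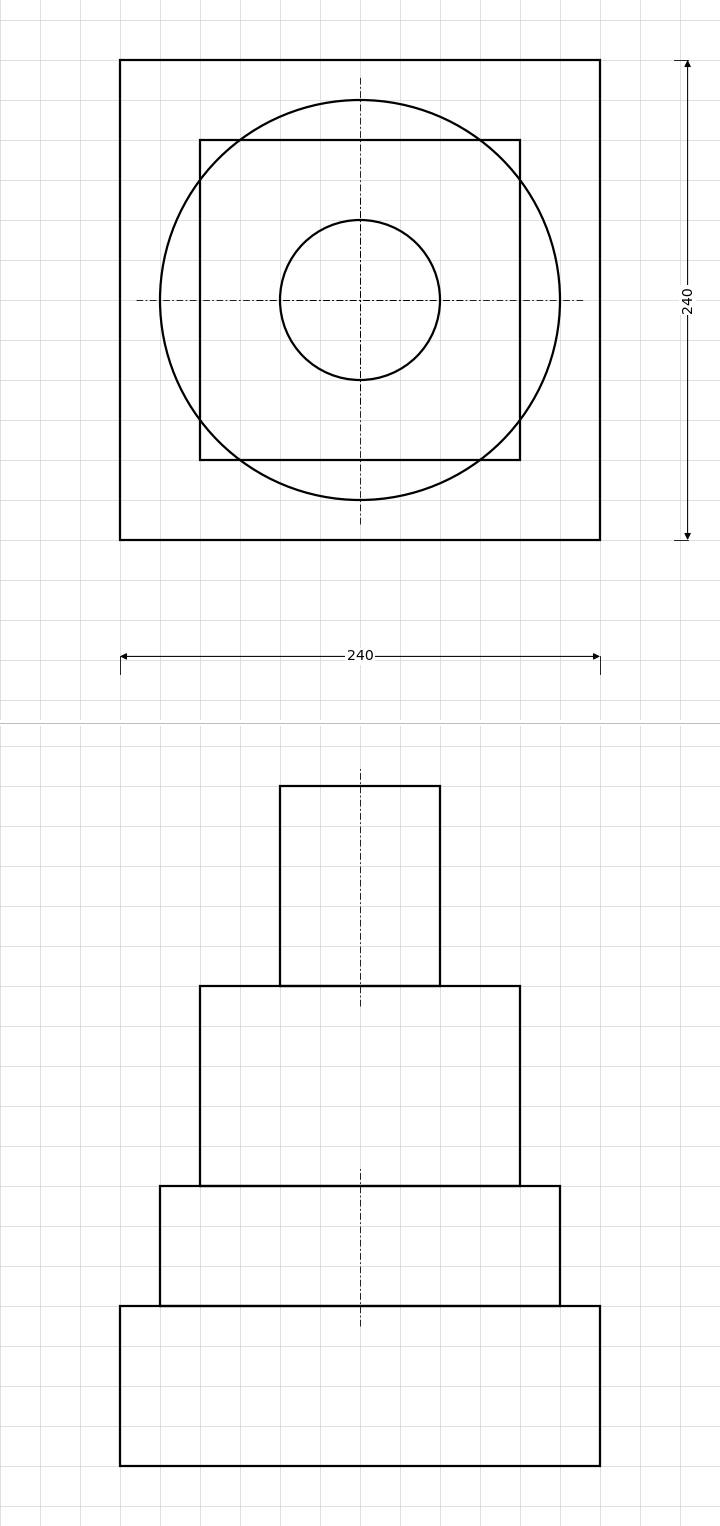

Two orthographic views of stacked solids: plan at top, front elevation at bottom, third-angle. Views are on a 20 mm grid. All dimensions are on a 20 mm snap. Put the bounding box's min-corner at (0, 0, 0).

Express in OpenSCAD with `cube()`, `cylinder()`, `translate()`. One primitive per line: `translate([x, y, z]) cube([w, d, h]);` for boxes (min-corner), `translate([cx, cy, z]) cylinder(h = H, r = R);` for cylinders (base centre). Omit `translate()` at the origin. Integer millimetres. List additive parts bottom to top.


cube([240, 240, 80]);
translate([120, 120, 80]) cylinder(h = 60, r = 100);
translate([40, 40, 140]) cube([160, 160, 100]);
translate([120, 120, 240]) cylinder(h = 100, r = 40);
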